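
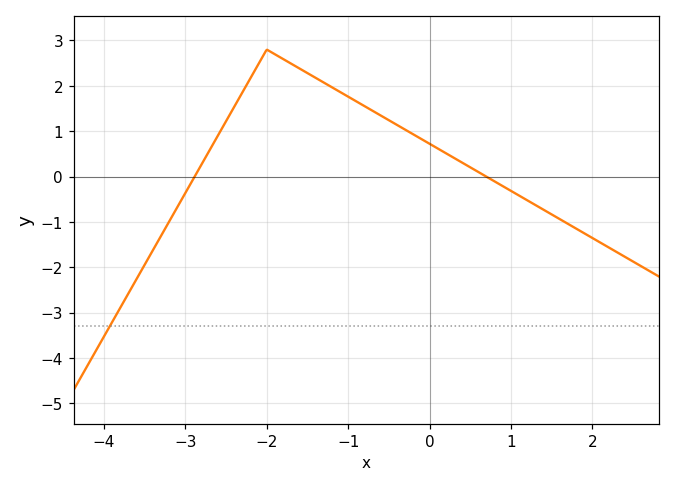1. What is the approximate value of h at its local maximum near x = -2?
2.8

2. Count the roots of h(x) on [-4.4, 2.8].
2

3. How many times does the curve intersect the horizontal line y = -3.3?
1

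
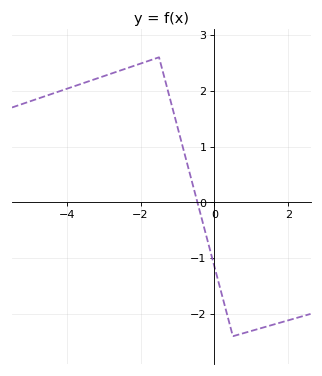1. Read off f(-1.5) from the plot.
2.6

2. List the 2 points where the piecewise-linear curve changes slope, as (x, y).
(-1.5, 2.6); (0.5, -2.4)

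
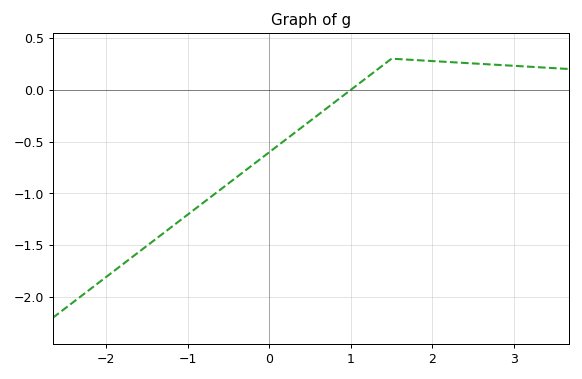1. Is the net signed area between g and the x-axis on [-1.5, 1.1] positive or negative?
negative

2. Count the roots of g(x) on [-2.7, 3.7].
1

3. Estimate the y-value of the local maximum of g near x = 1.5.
0.3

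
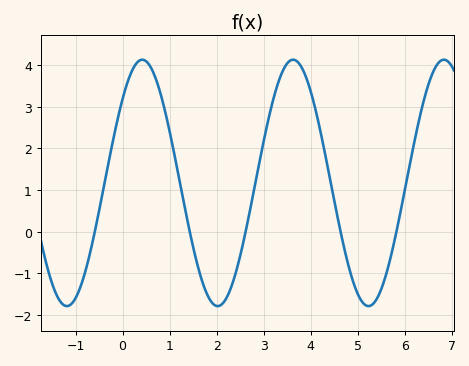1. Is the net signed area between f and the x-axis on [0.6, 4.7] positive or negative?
positive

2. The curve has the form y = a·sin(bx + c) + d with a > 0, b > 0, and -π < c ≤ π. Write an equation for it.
y = 2.96sin(1.96x + 0.75) + 1.17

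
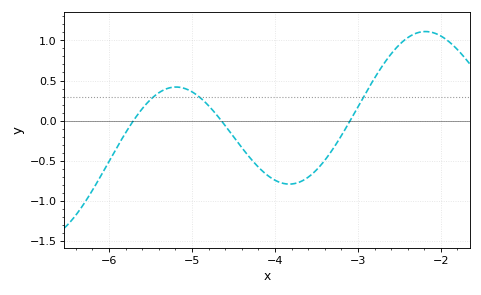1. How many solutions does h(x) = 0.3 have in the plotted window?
3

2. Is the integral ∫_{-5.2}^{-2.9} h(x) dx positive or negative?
negative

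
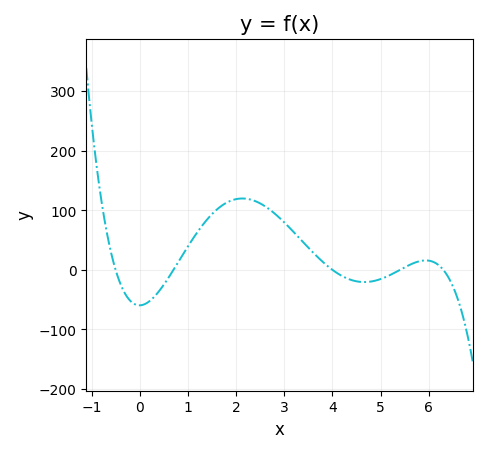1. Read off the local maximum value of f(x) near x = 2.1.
120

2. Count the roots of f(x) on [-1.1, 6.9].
5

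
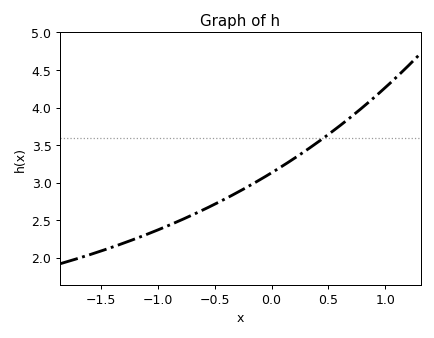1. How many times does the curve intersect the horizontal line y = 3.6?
1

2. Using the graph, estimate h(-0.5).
2.71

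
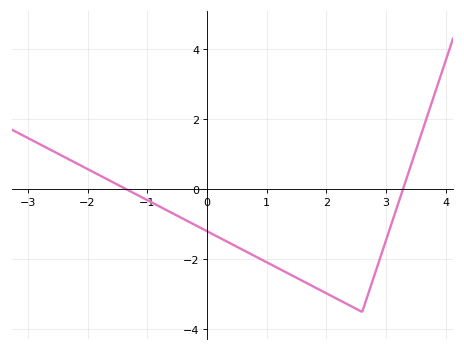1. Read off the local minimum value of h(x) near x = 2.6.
-3.5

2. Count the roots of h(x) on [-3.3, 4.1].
2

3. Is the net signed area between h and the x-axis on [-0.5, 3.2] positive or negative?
negative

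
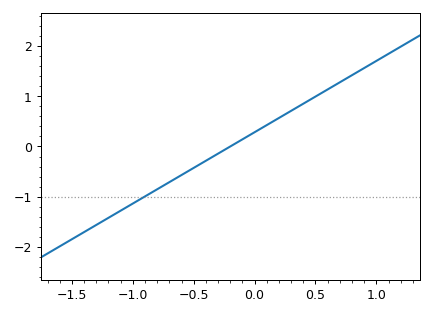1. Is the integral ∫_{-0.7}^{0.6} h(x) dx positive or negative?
positive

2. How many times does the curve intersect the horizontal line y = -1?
1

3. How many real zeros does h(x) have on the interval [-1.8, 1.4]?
1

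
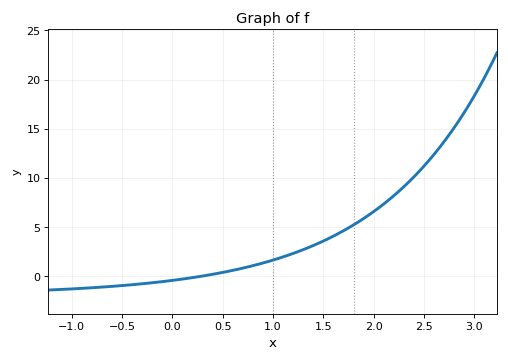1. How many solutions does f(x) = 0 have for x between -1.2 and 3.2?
1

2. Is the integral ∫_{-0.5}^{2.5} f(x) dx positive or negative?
positive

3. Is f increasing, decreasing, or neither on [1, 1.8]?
increasing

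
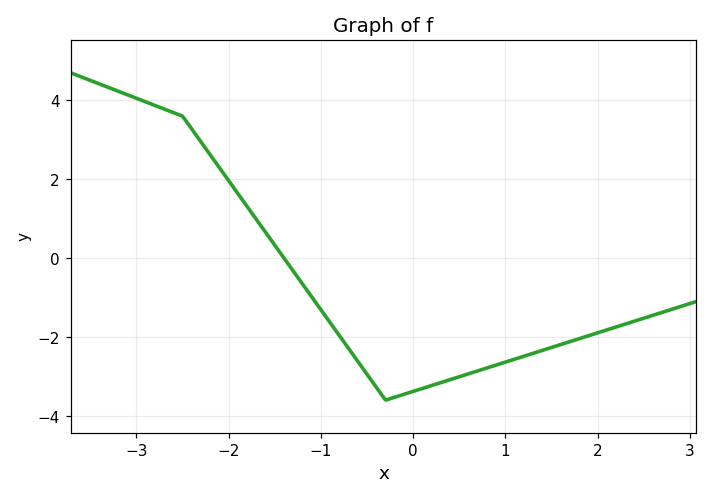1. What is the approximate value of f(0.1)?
-3.3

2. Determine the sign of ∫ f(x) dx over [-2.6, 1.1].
negative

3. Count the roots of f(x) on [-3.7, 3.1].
1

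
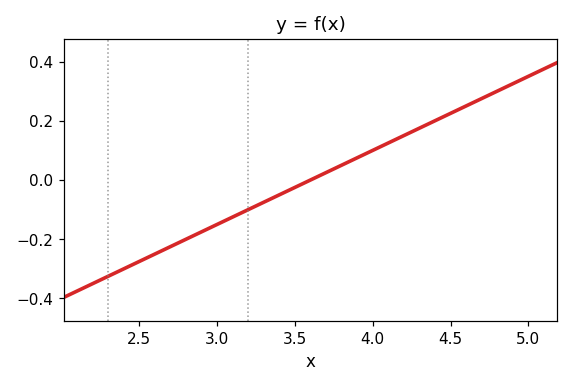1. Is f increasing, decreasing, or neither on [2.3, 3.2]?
increasing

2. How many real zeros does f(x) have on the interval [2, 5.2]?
1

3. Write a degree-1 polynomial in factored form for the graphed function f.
y = 0.25(x - 3.6)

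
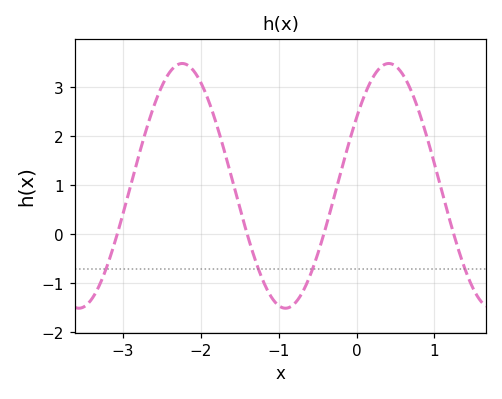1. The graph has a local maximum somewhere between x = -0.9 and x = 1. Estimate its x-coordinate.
0.4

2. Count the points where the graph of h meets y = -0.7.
4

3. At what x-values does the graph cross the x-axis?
-3.1, -1.4, -0.4, 1.2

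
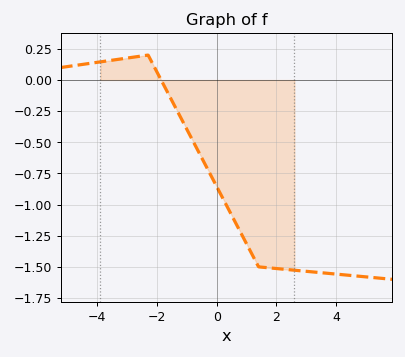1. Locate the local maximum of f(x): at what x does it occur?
-2.3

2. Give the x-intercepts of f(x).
-1.86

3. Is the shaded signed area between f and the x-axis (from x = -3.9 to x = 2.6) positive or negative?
negative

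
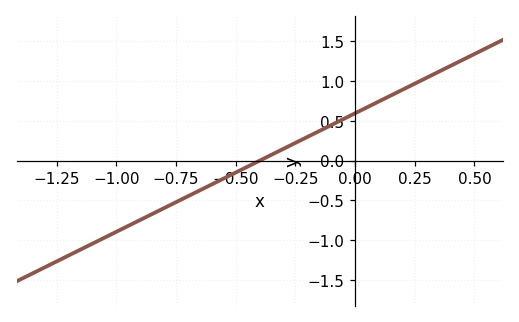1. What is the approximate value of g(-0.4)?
0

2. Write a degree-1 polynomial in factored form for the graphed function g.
y = 1.49(x + 0.4)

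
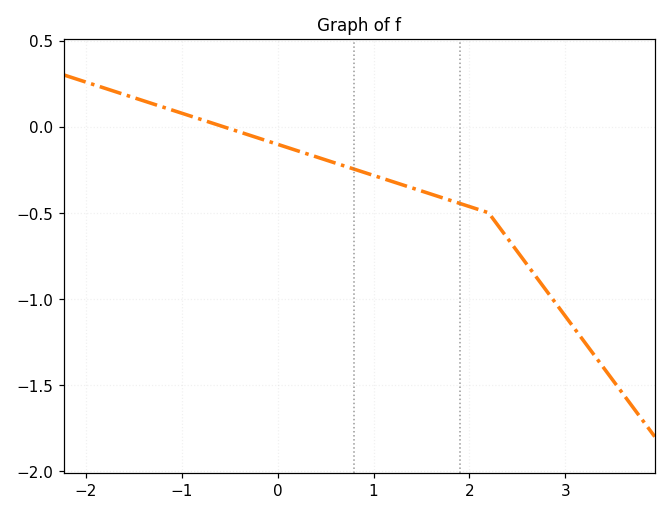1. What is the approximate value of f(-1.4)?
0.15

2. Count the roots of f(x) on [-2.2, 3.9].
1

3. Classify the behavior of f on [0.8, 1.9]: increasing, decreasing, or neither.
decreasing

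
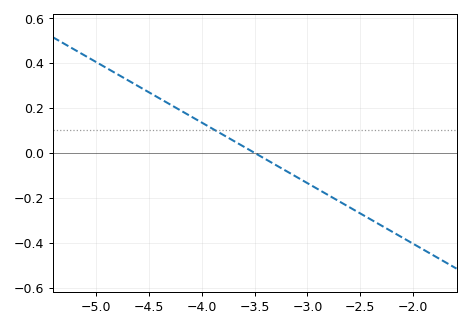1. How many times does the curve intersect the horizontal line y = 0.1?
1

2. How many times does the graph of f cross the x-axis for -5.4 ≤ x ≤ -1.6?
1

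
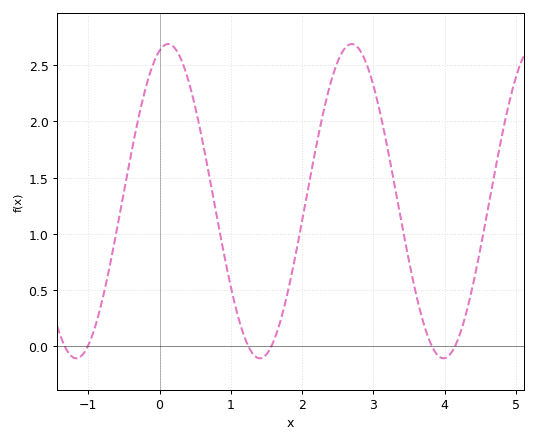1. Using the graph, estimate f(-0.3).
2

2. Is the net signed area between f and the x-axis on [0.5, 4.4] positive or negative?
positive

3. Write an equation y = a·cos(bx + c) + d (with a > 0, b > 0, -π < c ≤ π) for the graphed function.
y = 1.4cos(2.4x - 0.29) + 1.29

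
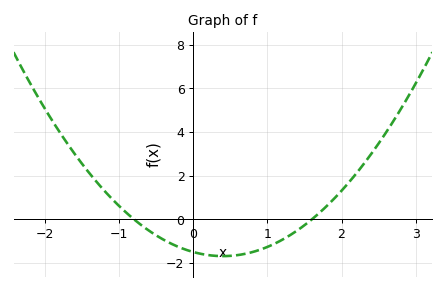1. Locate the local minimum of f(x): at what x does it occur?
0.4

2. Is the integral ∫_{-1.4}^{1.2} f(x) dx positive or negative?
negative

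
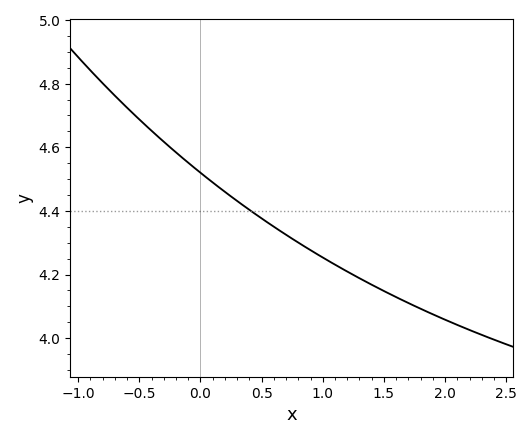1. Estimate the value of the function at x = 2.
4.06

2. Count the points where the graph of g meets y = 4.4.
1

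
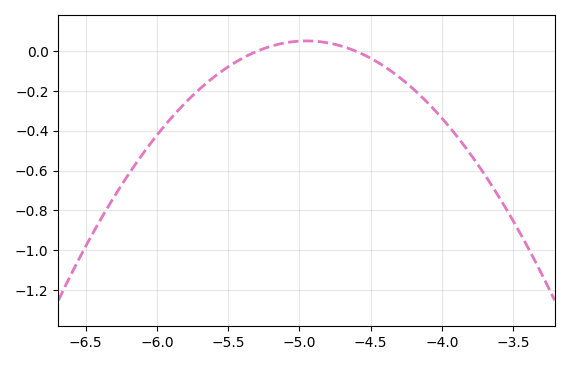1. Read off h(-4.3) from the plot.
-0.129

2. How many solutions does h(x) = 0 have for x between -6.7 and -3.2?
2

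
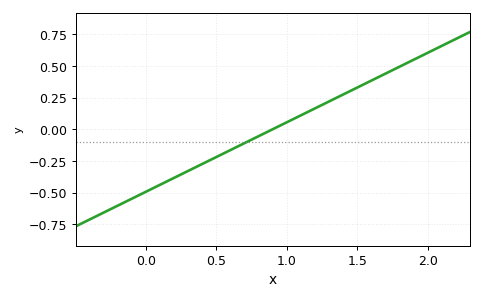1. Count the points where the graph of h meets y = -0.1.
1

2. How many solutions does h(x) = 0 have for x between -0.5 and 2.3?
1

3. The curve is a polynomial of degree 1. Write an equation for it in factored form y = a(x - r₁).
y = 0.55(x - 0.9)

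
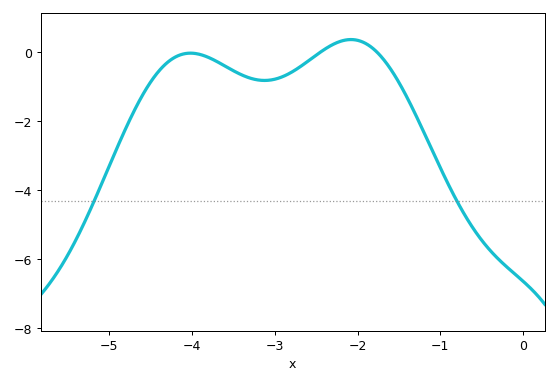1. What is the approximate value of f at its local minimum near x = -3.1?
-0.8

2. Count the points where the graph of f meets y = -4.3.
2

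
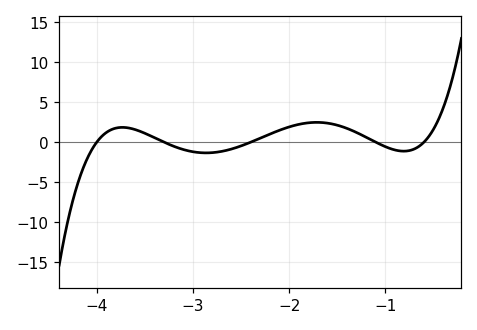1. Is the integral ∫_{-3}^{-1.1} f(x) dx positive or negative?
positive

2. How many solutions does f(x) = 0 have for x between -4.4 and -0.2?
5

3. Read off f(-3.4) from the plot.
0.5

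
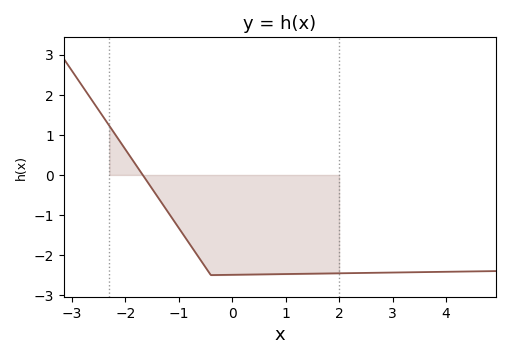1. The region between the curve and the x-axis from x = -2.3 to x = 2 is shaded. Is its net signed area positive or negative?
negative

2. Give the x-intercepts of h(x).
-1.6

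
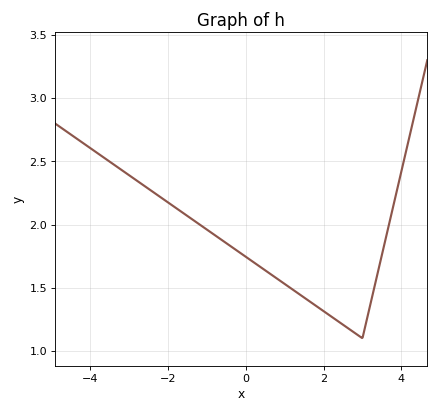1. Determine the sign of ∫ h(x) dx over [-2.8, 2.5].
positive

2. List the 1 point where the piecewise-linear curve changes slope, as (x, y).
(3, 1.1)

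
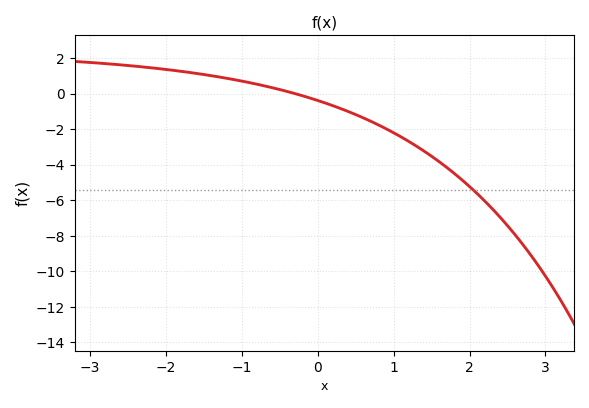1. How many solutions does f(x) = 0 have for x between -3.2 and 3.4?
1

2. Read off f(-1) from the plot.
0.8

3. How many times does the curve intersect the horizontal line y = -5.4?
1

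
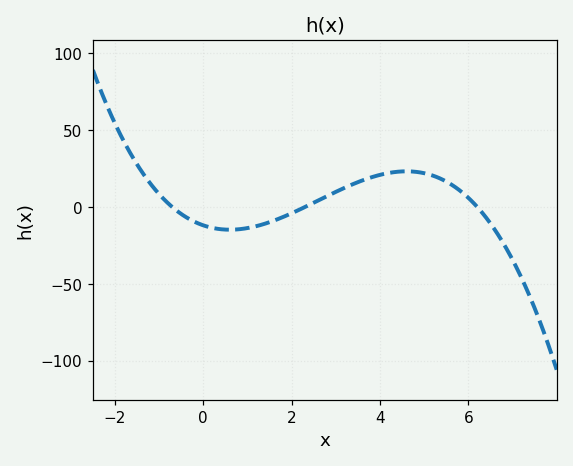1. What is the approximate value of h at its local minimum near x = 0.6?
-15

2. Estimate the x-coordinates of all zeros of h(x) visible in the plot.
-0.6, 2.4, 6.2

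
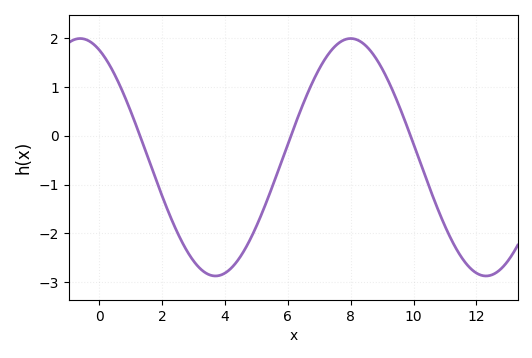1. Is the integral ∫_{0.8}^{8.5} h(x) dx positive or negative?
negative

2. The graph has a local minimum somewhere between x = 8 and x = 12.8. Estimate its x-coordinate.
12.3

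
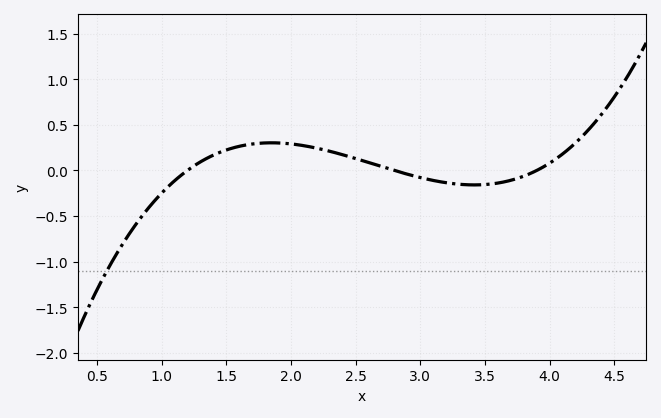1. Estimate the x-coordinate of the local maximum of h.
1.8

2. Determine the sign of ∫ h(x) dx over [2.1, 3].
positive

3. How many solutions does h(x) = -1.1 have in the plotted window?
1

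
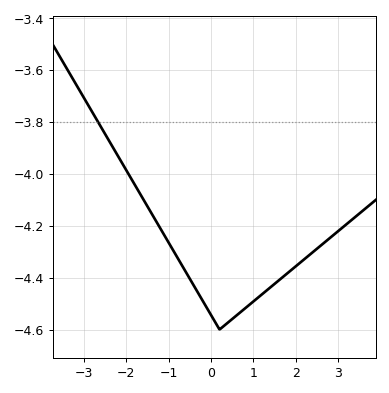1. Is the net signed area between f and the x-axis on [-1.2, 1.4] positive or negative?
negative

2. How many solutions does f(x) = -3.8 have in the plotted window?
1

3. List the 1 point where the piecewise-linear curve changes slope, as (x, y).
(0.2, -4.6)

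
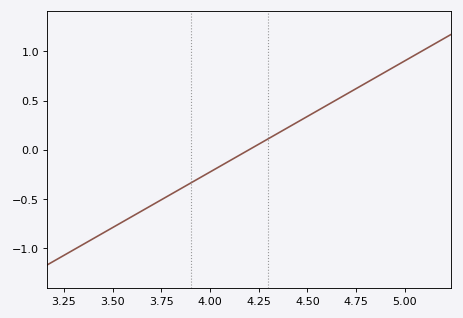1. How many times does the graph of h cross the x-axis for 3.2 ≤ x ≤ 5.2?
1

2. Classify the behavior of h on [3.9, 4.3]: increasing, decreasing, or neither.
increasing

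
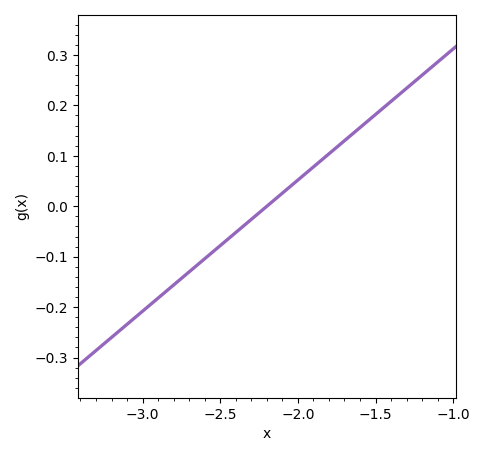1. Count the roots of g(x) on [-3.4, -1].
1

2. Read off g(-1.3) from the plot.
0.23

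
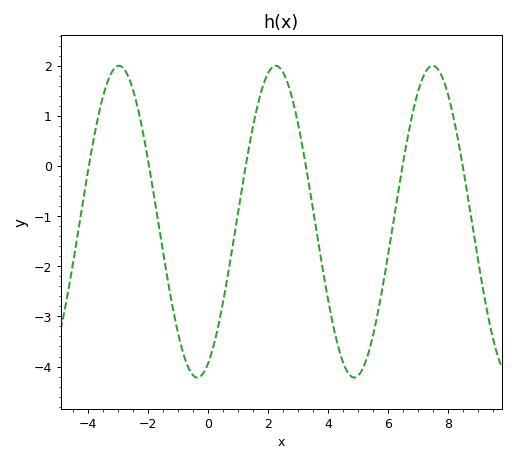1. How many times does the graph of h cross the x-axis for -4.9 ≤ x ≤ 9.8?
6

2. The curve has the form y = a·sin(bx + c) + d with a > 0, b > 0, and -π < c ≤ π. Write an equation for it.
y = 3.11sin(1.2x - 1.1) - 1.11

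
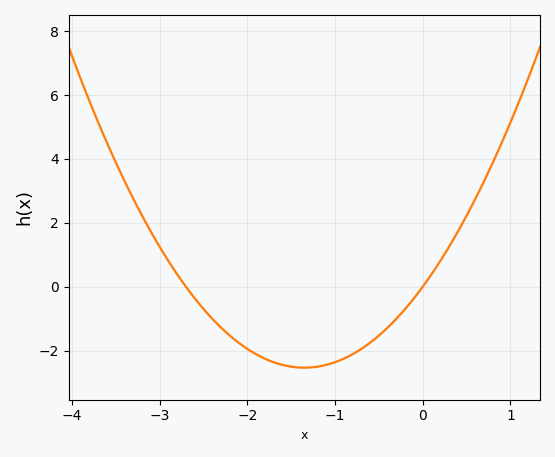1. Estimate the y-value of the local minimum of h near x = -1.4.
-2.53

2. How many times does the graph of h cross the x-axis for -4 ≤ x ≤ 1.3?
2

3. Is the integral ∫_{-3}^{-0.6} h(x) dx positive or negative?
negative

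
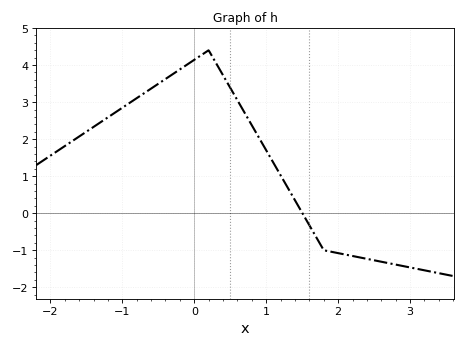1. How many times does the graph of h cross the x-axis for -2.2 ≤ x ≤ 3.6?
1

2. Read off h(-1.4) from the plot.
2.3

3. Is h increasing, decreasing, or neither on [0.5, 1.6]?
decreasing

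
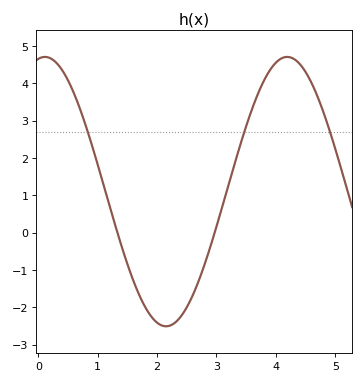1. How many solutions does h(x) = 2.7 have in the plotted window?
3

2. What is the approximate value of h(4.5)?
4.3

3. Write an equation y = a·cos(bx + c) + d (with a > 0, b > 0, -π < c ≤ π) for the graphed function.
y = 3.61cos(1.5x - 0.17) + 1.1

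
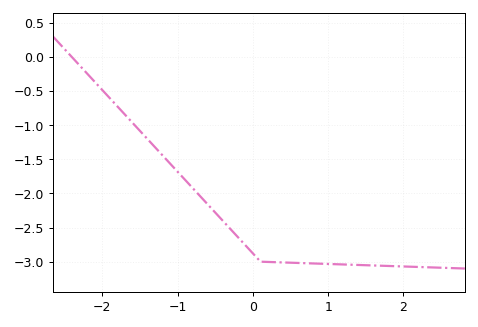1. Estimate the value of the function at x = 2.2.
-3.08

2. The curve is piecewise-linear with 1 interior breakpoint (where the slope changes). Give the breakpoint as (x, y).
(0.1, -3)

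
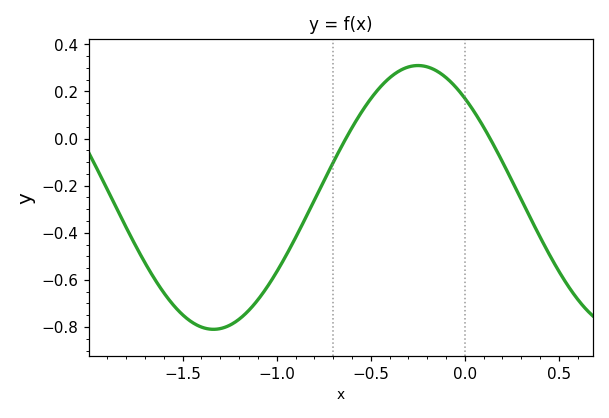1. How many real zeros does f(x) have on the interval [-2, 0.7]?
2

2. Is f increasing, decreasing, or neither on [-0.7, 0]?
neither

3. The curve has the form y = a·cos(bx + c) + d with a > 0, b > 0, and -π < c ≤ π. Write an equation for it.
y = 0.56cos(2.9x + 0.72) - 0.25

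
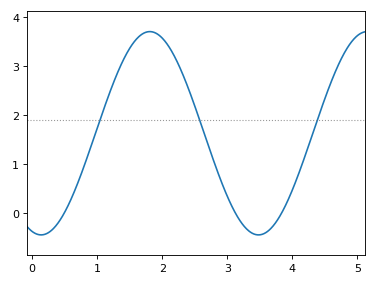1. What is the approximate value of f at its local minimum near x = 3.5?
-0.4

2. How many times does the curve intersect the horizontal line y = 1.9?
3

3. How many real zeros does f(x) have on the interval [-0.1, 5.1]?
3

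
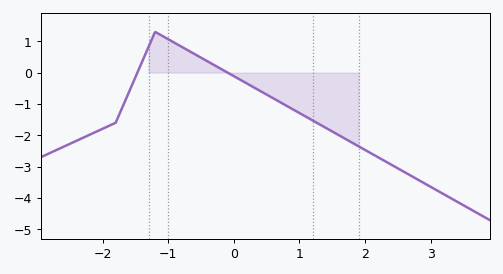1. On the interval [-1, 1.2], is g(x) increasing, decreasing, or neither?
decreasing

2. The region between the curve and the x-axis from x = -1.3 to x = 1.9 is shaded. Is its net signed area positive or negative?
negative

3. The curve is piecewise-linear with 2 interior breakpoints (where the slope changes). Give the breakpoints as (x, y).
(-1.8, -1.6); (-1.2, 1.3)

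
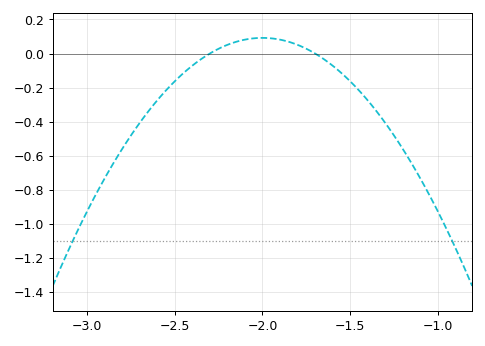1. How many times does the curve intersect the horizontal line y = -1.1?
2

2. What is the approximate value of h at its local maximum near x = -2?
0.092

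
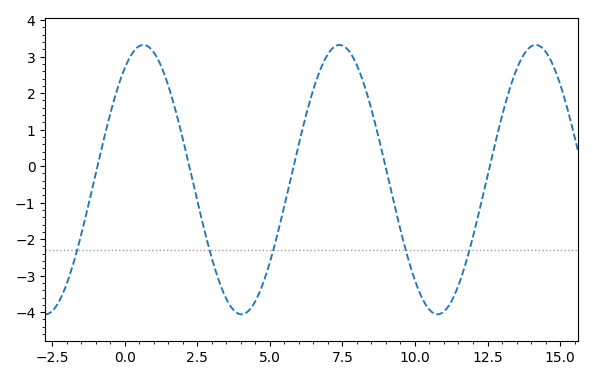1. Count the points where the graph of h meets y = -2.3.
5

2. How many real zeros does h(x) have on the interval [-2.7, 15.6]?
5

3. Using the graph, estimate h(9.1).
-0.397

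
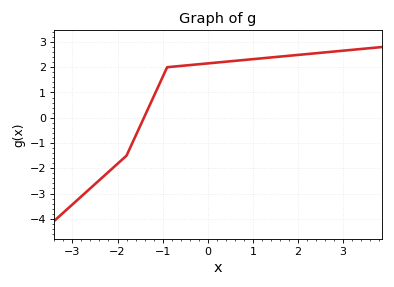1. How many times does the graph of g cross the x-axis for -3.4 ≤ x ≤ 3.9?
1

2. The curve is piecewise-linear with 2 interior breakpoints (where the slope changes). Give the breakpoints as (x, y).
(-1.8, -1.5); (-0.9, 2)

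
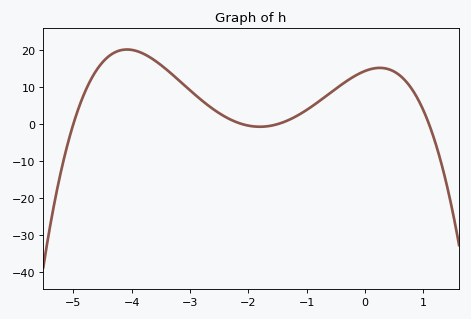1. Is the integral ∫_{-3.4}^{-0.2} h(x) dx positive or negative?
positive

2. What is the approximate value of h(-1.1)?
2.85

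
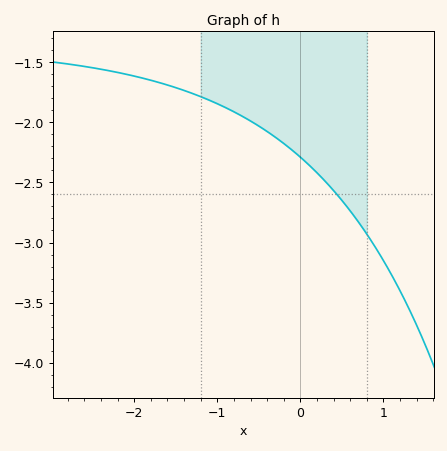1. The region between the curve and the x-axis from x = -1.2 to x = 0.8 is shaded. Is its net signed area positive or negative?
negative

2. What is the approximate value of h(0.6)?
-2.74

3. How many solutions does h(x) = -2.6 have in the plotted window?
1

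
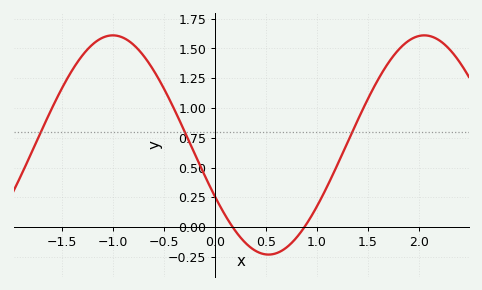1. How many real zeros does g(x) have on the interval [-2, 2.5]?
2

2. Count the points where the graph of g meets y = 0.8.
3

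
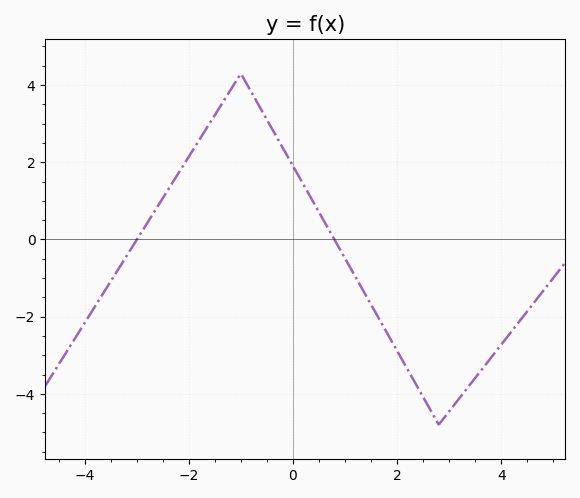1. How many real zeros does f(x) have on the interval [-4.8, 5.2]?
2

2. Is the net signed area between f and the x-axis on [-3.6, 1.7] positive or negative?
positive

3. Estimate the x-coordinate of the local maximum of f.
-1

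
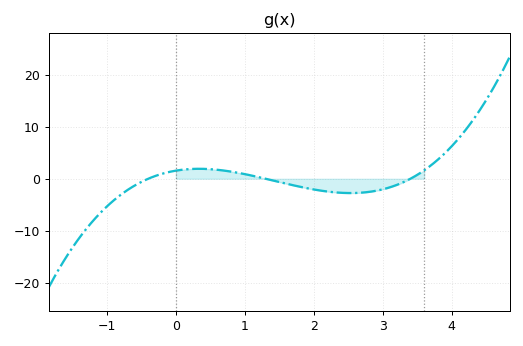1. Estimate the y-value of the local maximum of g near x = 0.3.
2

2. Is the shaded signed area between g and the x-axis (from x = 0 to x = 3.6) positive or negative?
negative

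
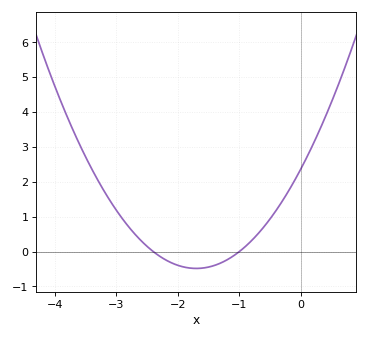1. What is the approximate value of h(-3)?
1.2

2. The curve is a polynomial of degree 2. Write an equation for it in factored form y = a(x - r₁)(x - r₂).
y = 0.99(x + 2.4)(x + 1)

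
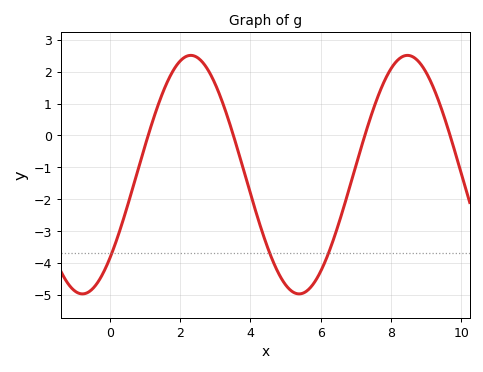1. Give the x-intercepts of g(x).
1, 3.6, 7.2, 9.6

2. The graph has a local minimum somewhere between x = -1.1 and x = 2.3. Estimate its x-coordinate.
-0.8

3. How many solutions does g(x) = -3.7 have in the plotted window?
3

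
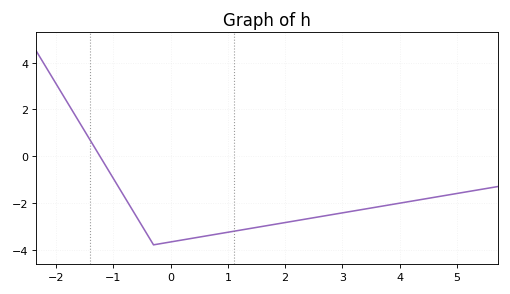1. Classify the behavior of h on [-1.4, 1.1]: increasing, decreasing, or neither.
neither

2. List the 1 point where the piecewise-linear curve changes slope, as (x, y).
(-0.3, -3.8)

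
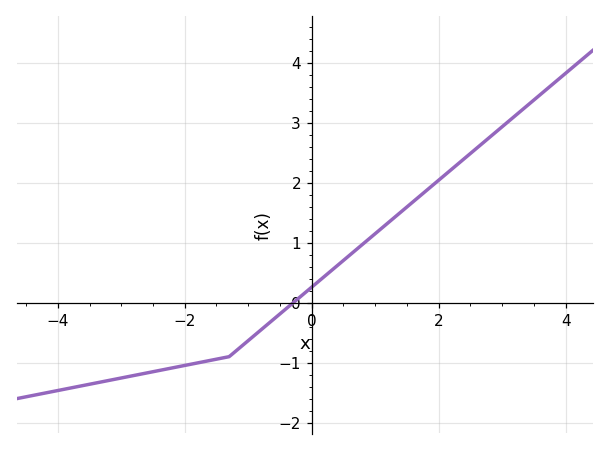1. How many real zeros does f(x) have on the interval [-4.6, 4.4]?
1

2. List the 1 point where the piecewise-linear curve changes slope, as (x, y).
(-1.3, -0.9)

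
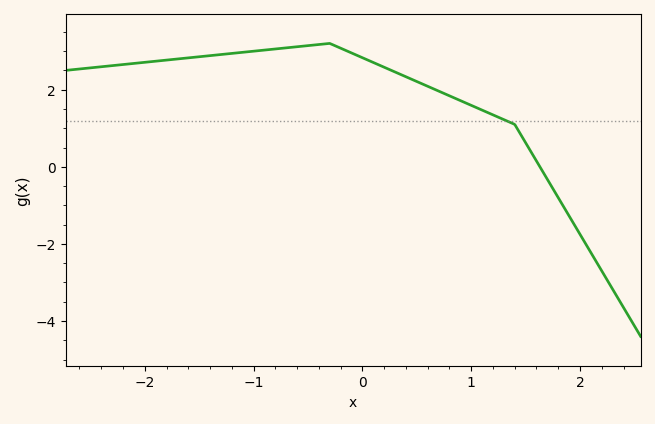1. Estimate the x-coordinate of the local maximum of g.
-0.3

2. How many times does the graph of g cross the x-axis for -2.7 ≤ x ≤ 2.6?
1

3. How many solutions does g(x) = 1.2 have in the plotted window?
1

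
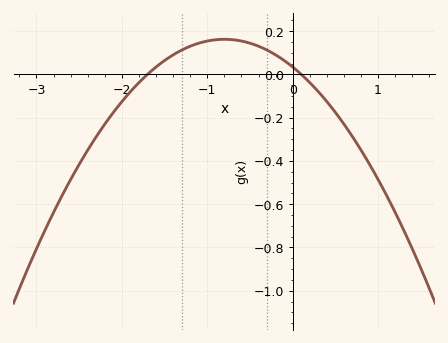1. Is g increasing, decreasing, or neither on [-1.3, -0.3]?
neither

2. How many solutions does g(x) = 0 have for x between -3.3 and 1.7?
2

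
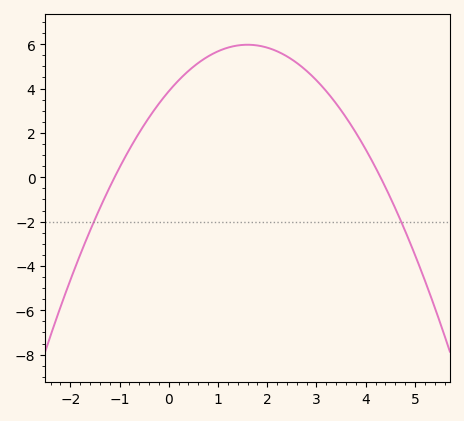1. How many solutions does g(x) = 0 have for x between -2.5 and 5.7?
2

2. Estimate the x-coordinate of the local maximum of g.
1.6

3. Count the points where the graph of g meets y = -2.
2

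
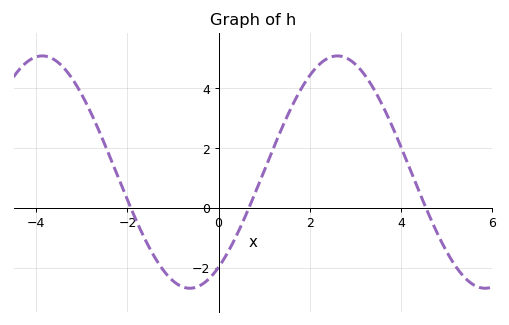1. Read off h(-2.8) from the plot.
3.18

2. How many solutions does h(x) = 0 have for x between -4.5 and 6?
3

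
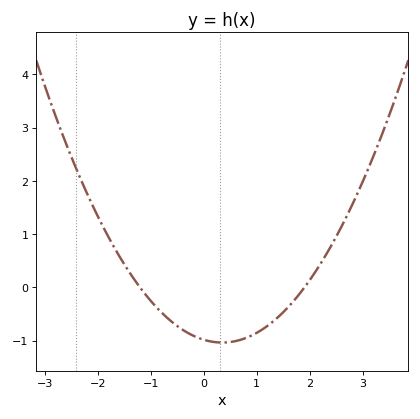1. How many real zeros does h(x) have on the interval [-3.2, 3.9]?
2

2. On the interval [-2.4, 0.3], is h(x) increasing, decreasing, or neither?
decreasing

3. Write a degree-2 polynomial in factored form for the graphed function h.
y = 0.43(x + 1.2)(x - 1.9)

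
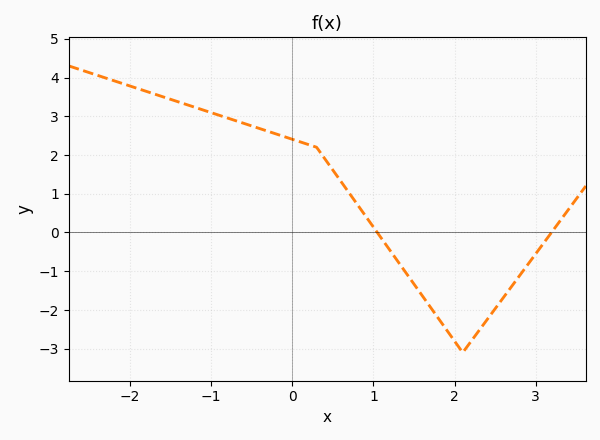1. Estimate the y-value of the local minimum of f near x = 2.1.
-3.1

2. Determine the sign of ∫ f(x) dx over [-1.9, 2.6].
positive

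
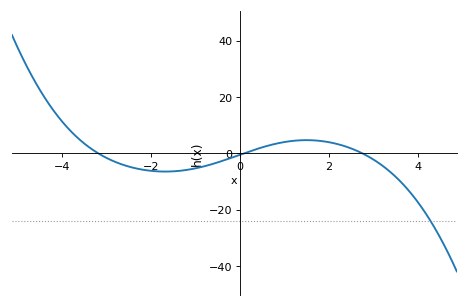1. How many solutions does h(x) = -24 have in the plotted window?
1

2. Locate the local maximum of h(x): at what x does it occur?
1.4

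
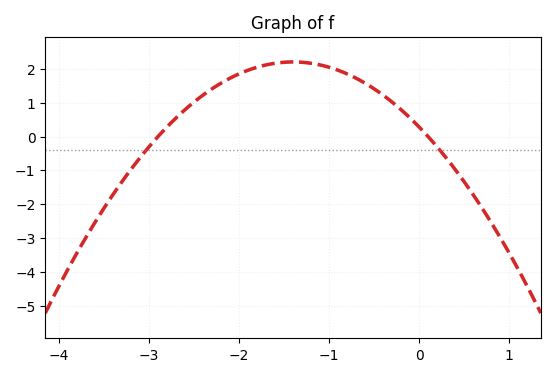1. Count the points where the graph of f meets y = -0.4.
2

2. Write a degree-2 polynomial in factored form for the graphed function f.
y = -0.98(x + 2.9)(x - 0.1)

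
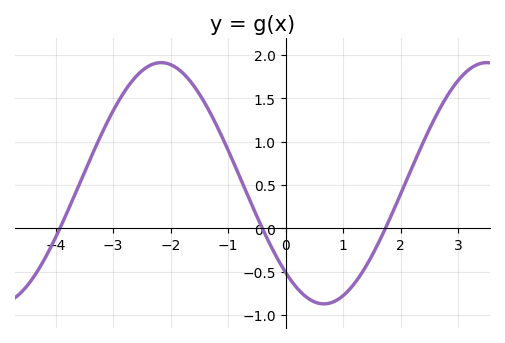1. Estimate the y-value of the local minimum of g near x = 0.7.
-0.87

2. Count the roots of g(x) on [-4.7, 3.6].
3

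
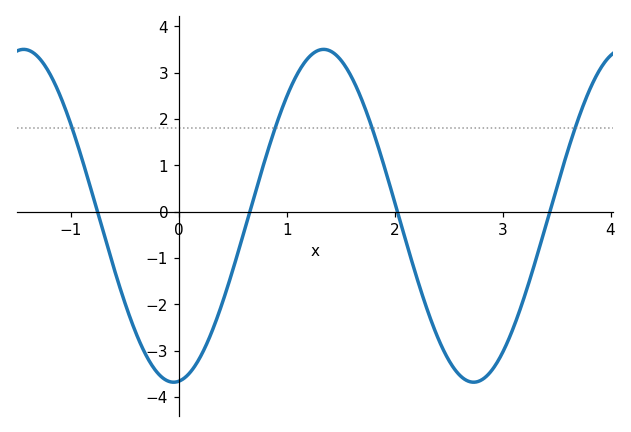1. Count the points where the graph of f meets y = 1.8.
4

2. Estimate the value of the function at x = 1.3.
3.5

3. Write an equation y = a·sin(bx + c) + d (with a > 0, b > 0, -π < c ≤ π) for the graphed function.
y = 3.59sin(2.3x - 1.5) - 0.09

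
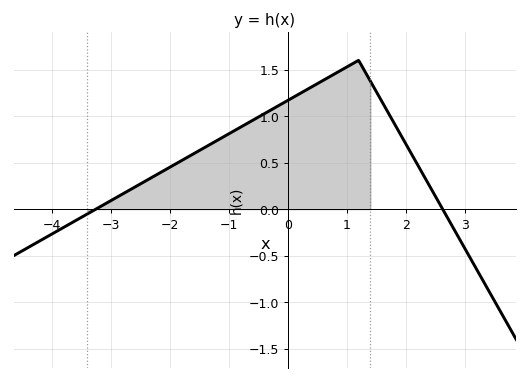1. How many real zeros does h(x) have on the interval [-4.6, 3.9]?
2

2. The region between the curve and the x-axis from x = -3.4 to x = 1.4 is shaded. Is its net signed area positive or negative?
positive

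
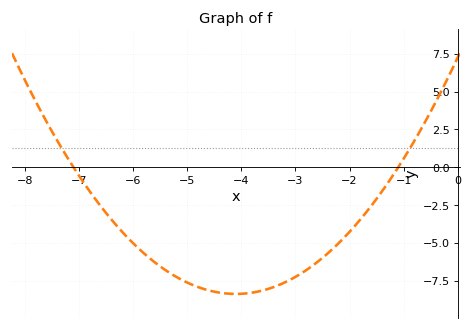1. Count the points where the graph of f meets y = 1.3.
2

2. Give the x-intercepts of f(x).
-7.1, -1.1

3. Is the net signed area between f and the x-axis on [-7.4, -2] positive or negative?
negative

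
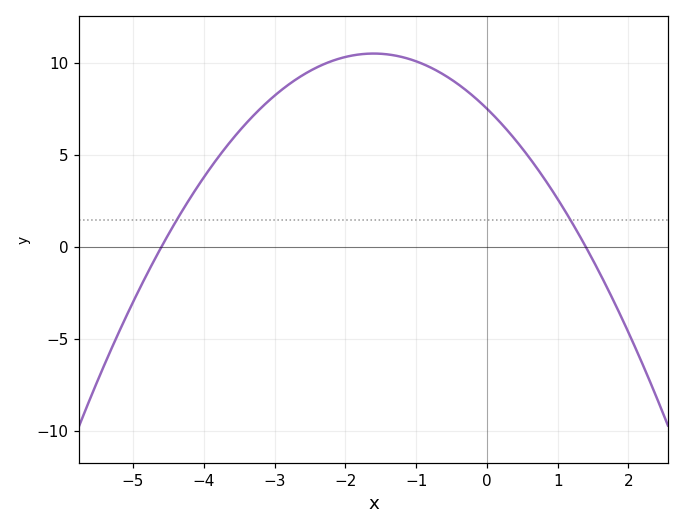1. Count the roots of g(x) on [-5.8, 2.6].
2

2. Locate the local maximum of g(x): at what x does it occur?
-1.6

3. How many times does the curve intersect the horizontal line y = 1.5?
2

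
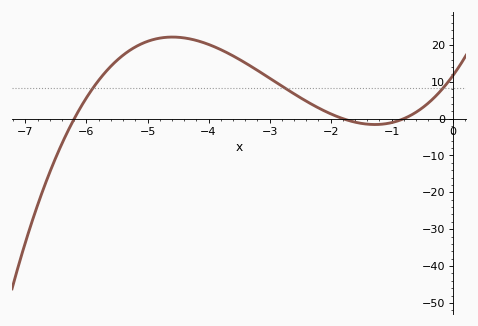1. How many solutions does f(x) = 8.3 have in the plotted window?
3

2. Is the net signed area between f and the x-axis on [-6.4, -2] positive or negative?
positive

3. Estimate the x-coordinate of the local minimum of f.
-1.28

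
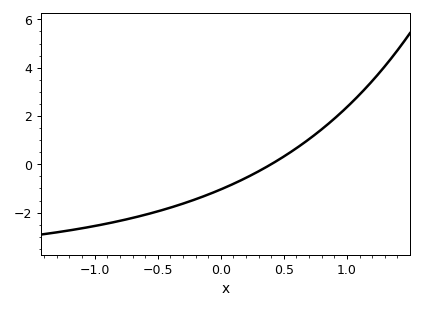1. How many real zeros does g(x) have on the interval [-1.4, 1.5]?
1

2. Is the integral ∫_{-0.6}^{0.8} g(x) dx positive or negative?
negative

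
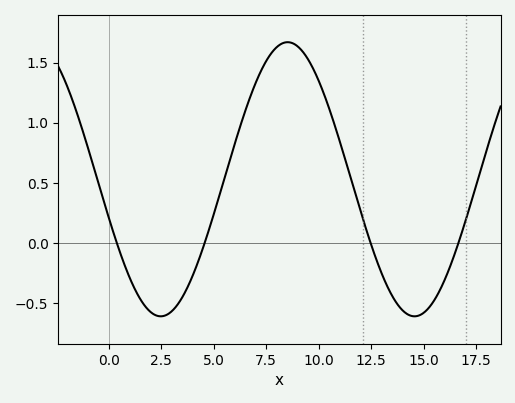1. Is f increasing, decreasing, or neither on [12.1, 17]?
neither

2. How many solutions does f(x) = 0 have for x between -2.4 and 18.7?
4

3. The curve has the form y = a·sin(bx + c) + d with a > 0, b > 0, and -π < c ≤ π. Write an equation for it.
y = 1.14sin(0.52x - 2.9) + 0.53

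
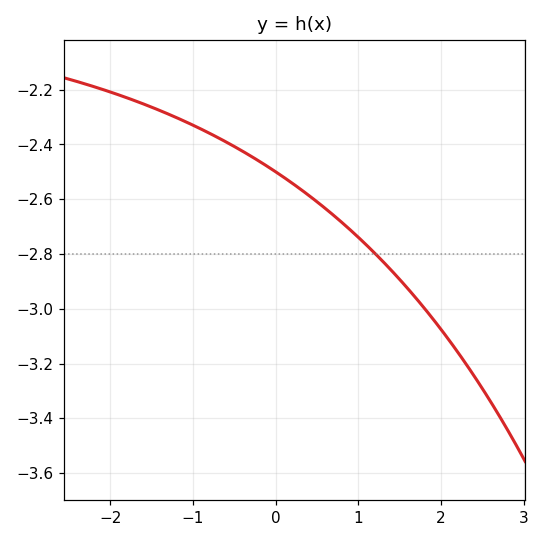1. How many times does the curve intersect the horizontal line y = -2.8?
1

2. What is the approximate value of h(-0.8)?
-2.36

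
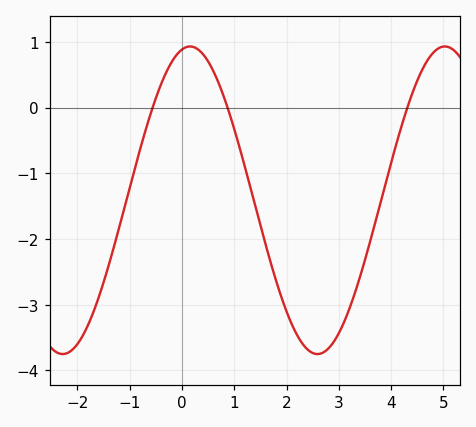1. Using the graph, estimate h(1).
-0.328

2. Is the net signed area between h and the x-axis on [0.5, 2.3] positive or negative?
negative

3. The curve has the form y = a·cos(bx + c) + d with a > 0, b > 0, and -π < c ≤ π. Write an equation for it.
y = 2.34cos(1.29x - 0.2) - 1.41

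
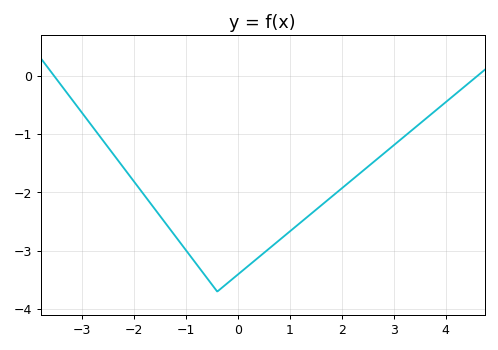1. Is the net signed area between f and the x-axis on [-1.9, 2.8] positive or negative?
negative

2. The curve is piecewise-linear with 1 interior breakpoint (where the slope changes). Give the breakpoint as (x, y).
(-0.4, -3.7)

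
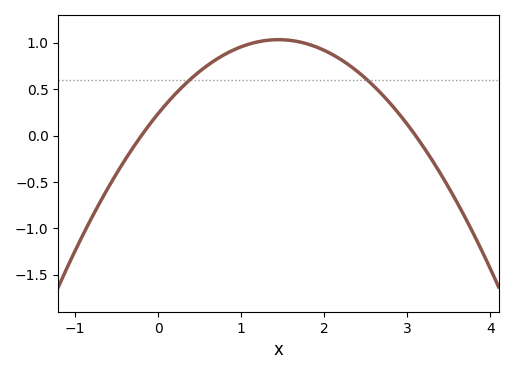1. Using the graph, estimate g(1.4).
1.05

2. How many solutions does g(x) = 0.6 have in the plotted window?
2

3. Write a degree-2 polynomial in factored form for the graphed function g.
y = -0.38(x + 0.2)(x - 3.1)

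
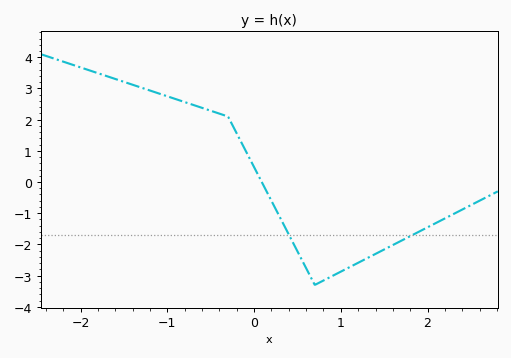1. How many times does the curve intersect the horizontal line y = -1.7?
2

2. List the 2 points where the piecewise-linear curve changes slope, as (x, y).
(-0.3, 2.1); (0.7, -3.3)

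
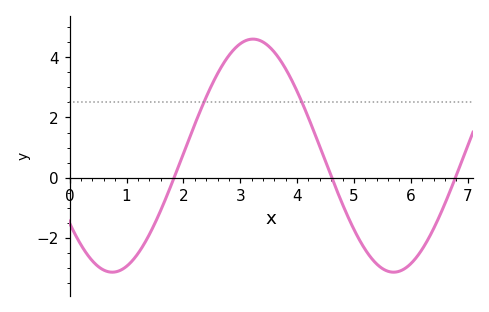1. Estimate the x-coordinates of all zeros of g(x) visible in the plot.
1.8, 4.6, 6.8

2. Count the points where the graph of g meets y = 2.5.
2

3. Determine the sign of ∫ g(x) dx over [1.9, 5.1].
positive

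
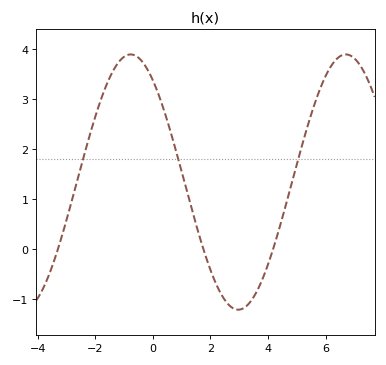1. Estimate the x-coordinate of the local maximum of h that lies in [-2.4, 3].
-0.777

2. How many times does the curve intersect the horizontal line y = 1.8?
3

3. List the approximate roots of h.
-3.3, 1.75, 4.18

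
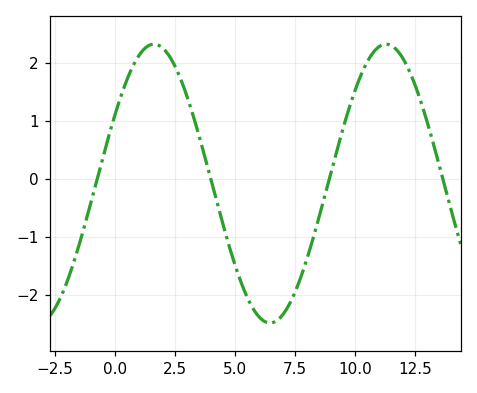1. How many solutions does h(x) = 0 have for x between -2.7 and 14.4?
4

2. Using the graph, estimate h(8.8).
-0.206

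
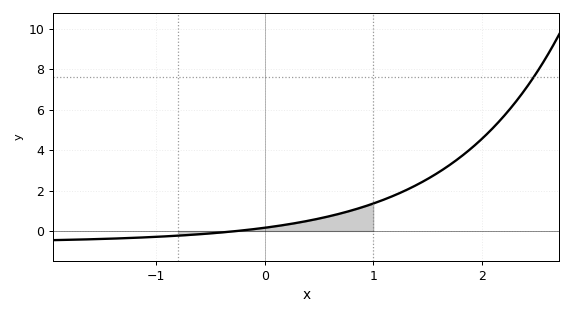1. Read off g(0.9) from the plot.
1.18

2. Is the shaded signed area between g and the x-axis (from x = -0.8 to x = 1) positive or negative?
positive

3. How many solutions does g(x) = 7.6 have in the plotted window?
1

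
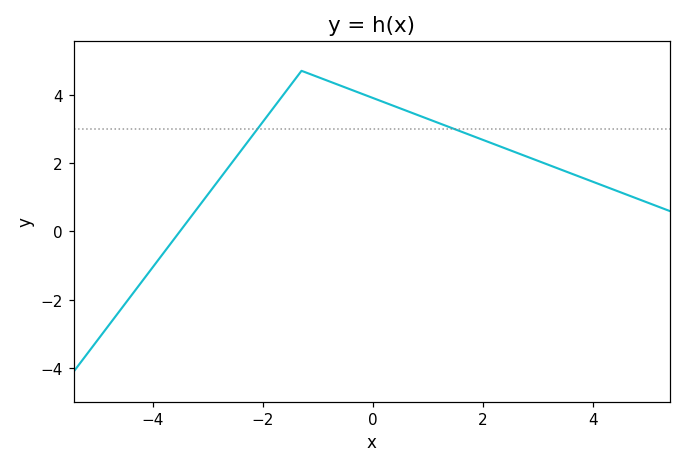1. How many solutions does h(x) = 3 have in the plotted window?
2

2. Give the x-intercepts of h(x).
-3.51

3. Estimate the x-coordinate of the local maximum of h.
-1.3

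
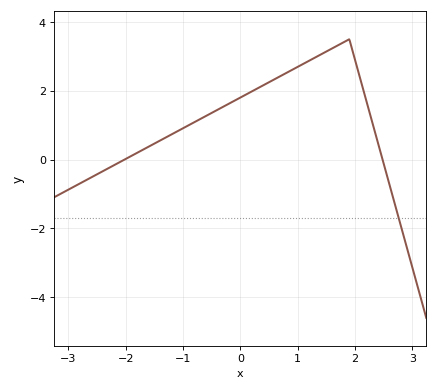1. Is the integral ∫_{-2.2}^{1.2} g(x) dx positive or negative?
positive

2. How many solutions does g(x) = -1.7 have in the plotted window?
1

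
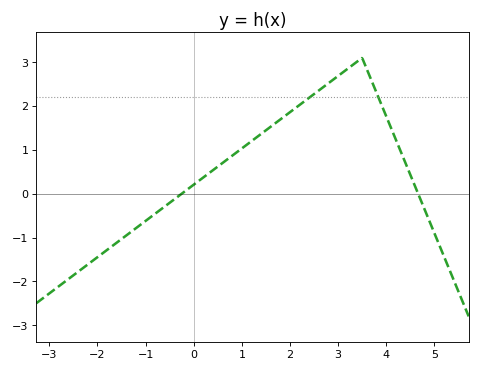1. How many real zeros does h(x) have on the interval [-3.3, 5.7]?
2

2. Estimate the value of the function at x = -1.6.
-1.12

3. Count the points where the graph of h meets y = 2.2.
2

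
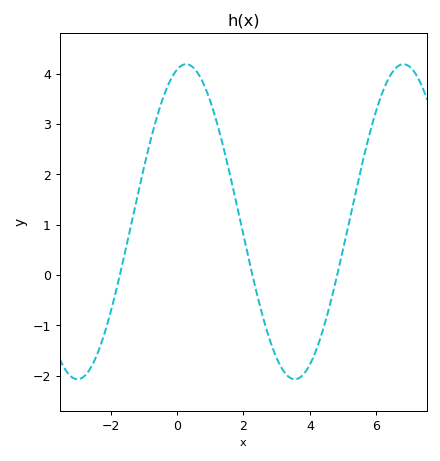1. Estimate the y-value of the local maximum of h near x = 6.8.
4.19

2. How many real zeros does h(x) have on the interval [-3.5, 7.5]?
3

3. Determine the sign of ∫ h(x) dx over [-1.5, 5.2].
positive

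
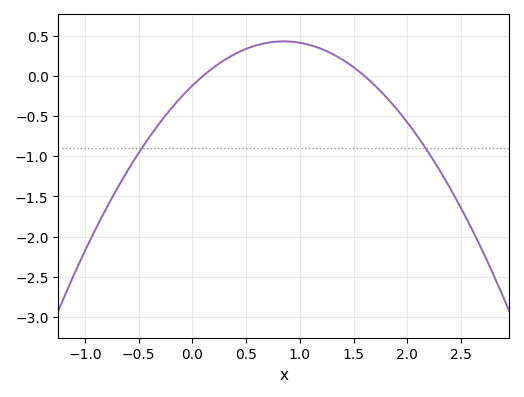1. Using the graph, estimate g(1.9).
-0.4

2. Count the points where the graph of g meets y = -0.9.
2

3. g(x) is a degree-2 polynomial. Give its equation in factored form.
y = -0.76(x - 0.1)(x - 1.6)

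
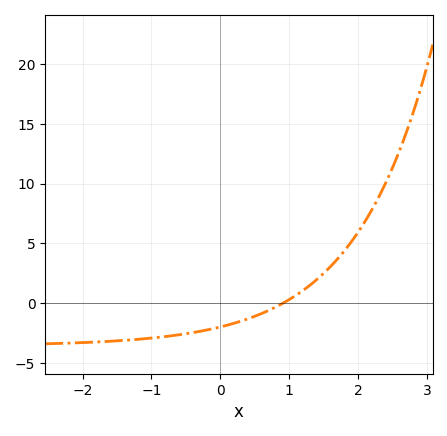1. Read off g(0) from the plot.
-1.99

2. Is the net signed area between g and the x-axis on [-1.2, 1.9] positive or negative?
negative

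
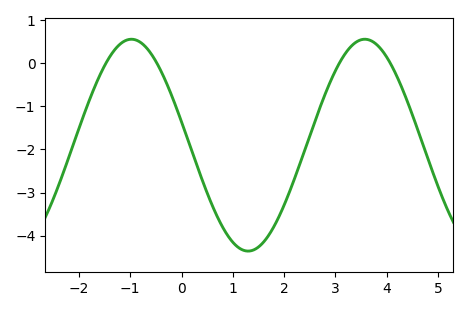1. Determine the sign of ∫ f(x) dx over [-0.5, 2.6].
negative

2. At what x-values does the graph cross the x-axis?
-1.48, -0.479, 3.08, 4.07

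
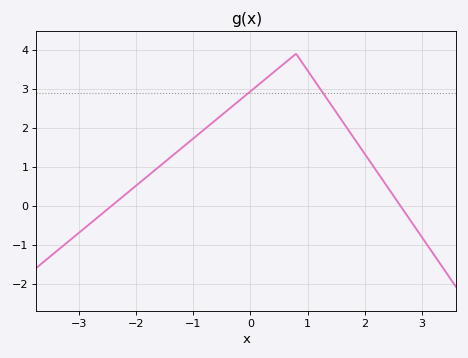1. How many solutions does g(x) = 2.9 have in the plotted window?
2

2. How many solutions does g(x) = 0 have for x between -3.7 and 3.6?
2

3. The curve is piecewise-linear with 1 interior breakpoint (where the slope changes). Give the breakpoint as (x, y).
(0.8, 3.9)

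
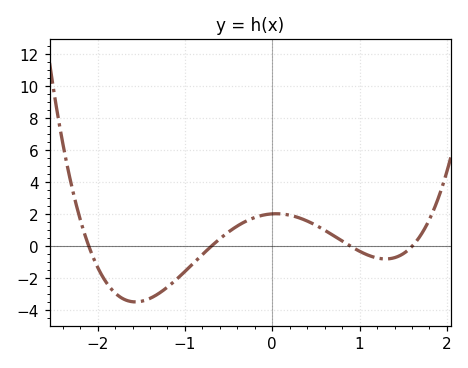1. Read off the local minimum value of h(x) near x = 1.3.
-0.783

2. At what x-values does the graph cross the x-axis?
-2.1, -0.7, 0.9, 1.6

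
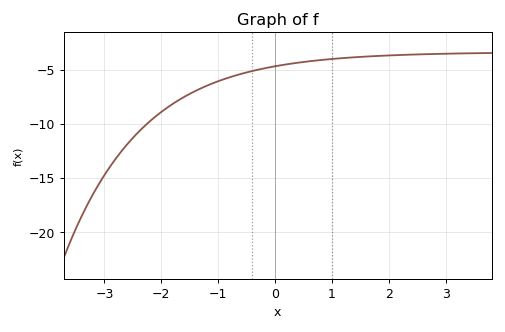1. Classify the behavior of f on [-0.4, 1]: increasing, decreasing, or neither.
increasing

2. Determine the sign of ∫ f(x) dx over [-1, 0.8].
negative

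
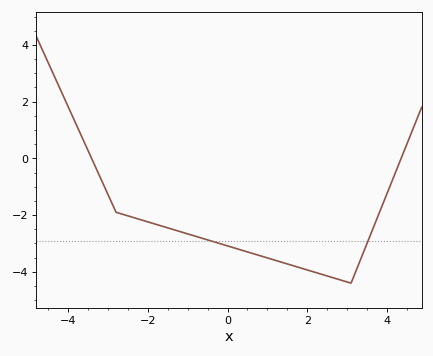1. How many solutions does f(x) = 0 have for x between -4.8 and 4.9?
2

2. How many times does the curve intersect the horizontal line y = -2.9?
2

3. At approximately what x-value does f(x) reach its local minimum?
3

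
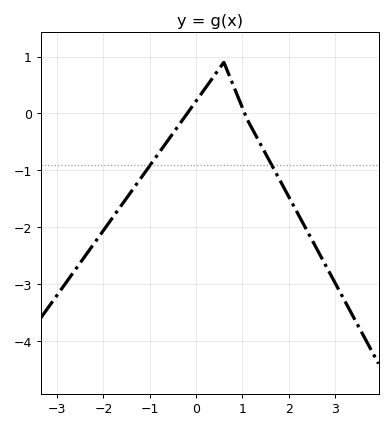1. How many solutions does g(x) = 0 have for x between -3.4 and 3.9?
2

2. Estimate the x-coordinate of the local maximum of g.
0.598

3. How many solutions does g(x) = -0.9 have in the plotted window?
2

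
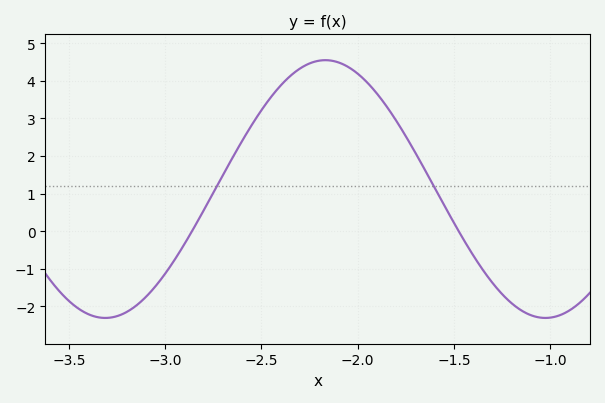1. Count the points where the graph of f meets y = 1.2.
2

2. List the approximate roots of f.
-2.86, -1.48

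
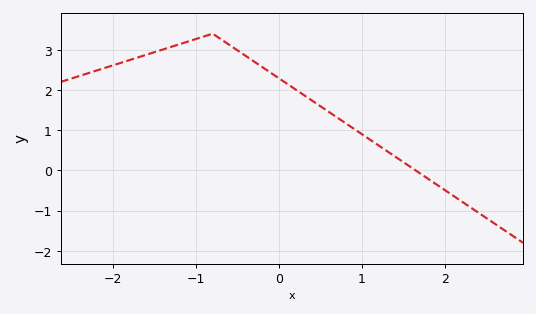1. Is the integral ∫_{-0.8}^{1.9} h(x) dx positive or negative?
positive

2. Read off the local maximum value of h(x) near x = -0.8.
3.4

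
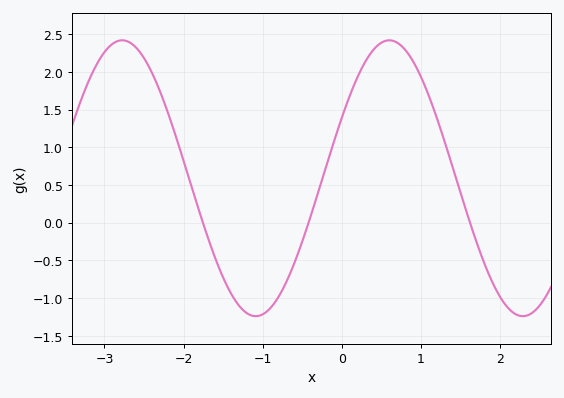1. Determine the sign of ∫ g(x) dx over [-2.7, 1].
positive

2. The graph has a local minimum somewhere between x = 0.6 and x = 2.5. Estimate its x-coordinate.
2.29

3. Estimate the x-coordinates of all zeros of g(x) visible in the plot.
-1.75, -0.418, 1.62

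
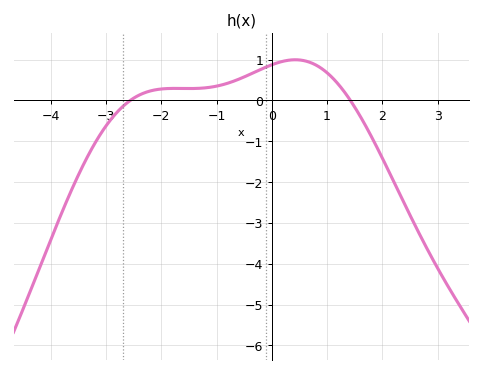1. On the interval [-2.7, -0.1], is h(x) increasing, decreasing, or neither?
neither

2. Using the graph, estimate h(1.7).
-0.631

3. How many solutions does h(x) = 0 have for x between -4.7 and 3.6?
2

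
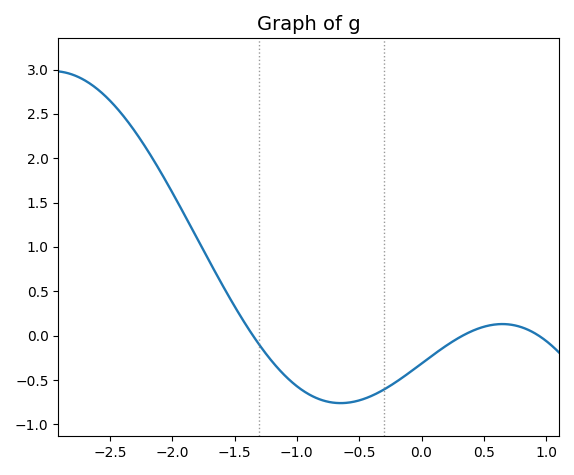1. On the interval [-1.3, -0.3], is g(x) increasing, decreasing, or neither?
neither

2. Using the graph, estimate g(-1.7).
0.85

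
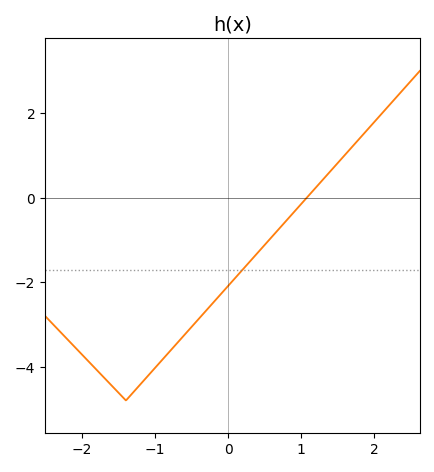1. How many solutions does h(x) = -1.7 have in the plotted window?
1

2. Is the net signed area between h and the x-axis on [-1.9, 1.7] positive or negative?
negative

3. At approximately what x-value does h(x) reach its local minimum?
-1.4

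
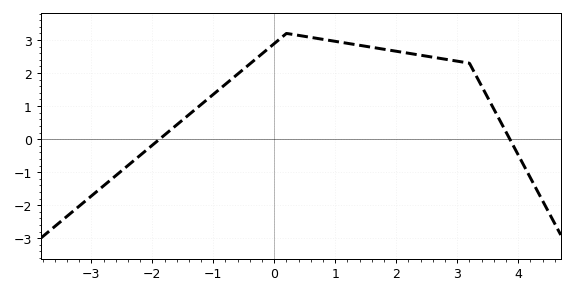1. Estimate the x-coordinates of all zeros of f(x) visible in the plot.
-1.88, 3.86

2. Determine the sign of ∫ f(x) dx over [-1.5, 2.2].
positive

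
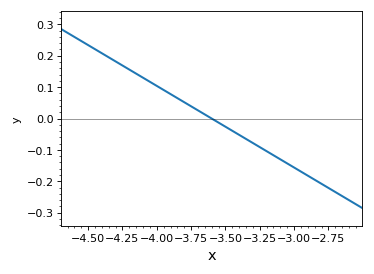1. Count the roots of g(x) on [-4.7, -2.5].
1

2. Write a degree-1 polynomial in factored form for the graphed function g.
y = -0.26(x + 3.6)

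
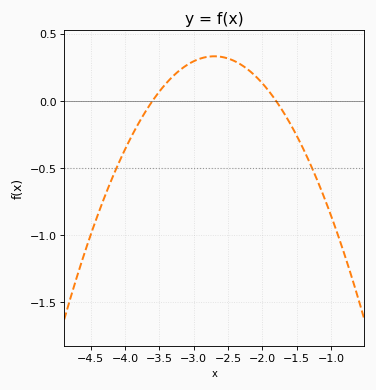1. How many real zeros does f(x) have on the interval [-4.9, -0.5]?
2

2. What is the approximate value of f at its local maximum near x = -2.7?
0.35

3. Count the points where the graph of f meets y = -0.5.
2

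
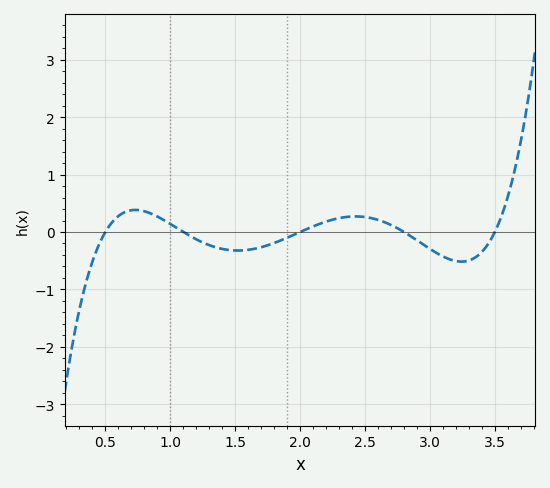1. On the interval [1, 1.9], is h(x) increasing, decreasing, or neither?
neither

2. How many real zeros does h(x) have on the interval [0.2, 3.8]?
5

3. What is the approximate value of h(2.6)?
0.211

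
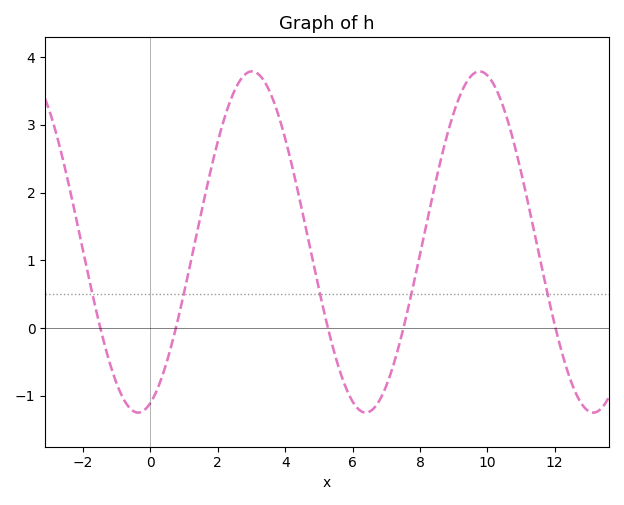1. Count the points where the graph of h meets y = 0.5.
5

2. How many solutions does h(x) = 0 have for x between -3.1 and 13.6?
5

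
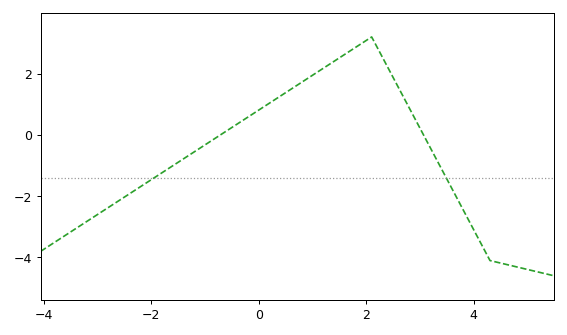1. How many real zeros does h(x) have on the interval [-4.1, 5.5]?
2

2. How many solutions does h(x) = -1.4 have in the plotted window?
2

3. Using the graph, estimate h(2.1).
3.2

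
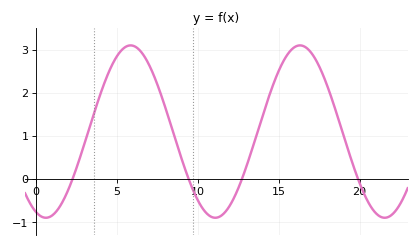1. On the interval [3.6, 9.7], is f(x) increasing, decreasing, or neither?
neither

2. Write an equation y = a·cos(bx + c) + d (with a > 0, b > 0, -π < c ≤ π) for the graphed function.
y = 2cos(0.6x + 2.78) + 1.1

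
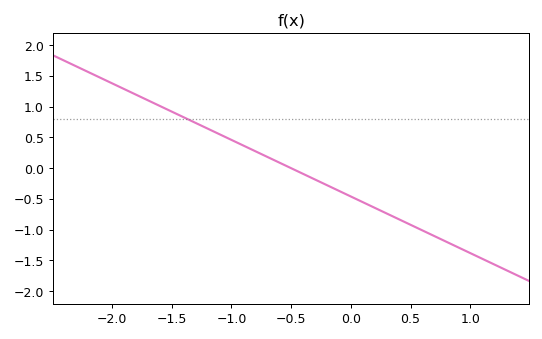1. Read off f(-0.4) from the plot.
-0.1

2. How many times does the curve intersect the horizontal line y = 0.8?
1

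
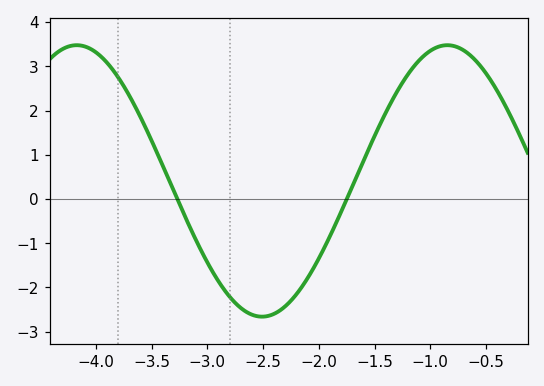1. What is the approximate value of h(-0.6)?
3.2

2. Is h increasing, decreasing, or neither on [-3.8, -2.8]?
decreasing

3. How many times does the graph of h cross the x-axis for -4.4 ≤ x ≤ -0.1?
2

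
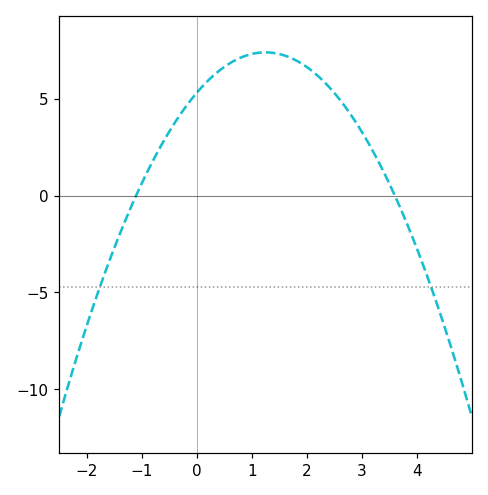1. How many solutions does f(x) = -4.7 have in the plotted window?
2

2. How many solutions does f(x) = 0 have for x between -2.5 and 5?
2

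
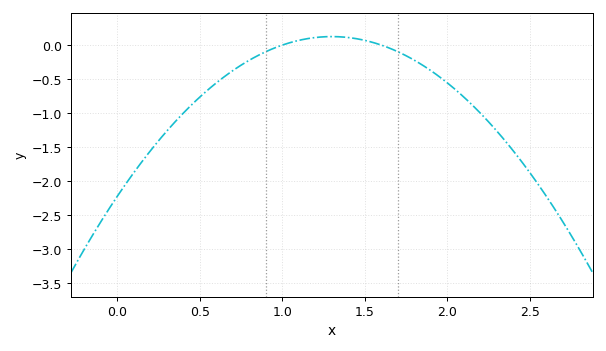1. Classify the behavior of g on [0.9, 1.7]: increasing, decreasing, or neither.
neither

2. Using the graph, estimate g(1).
0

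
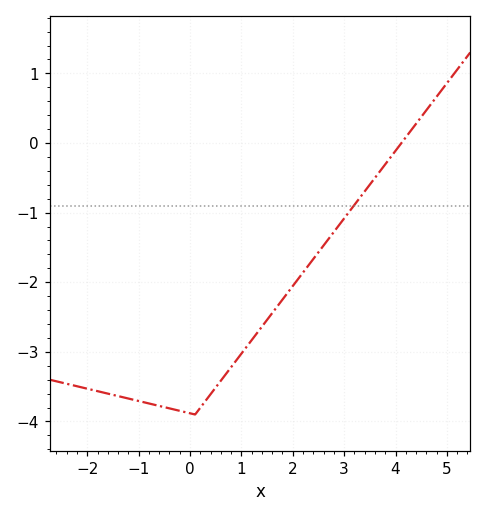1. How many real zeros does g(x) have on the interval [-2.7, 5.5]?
1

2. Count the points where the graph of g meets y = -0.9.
1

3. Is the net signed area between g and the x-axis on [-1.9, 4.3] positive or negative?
negative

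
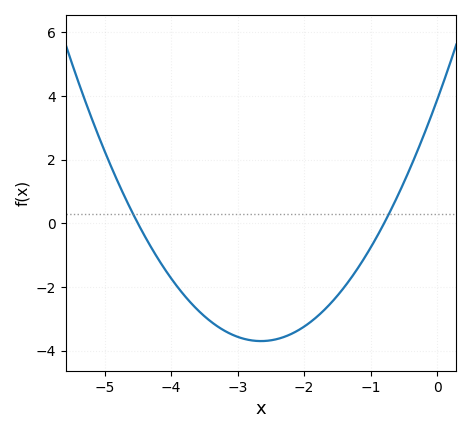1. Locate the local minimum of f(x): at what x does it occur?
-2.6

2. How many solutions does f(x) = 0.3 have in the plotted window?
2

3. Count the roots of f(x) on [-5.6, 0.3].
2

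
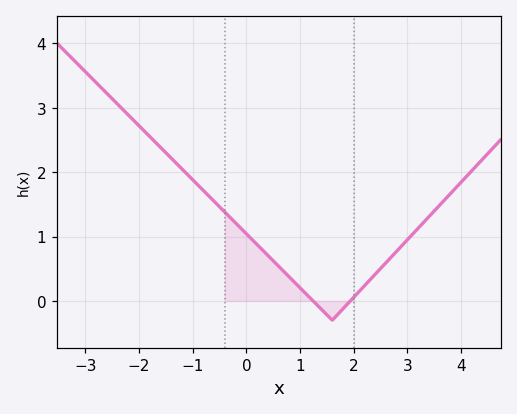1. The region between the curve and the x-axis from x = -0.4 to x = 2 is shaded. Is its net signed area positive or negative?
positive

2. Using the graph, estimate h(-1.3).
2.13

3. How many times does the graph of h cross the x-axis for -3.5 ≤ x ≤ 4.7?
2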